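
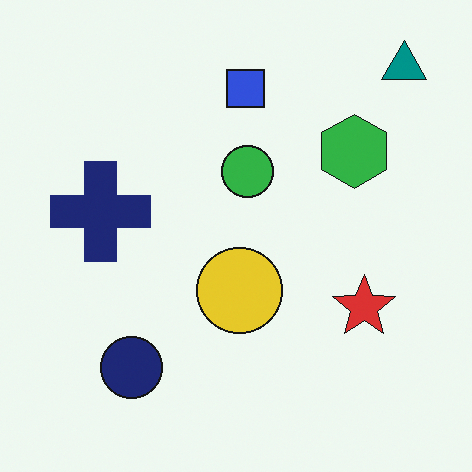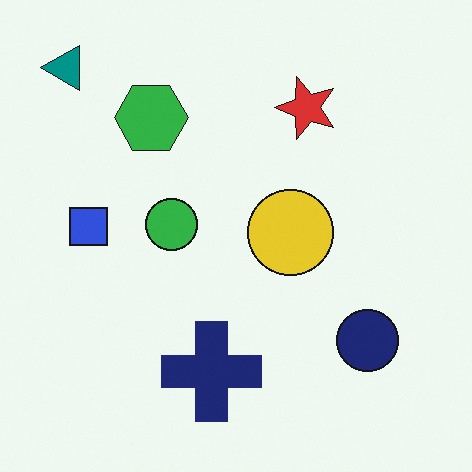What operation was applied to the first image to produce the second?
Rotated 90° counter-clockwise.

The teal triangle sits in the top-right of the first image and the top-left of the second — consistent with a whole-image 90° counter-clockwise rotation.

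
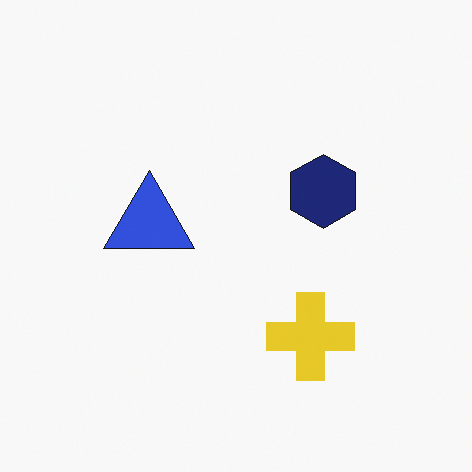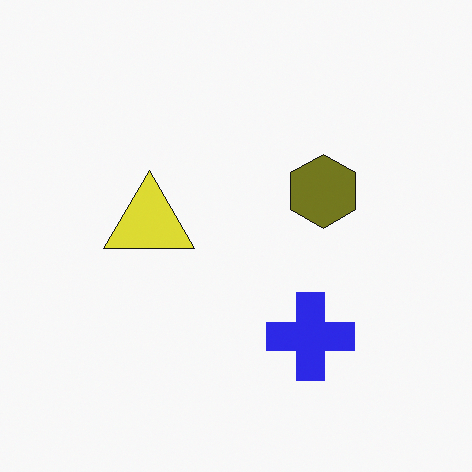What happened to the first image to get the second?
The transformation is: hue-shifted through roughly half the color wheel.

Every shape's color has rotated by the same amount around the hue wheel — a uniform hue shift.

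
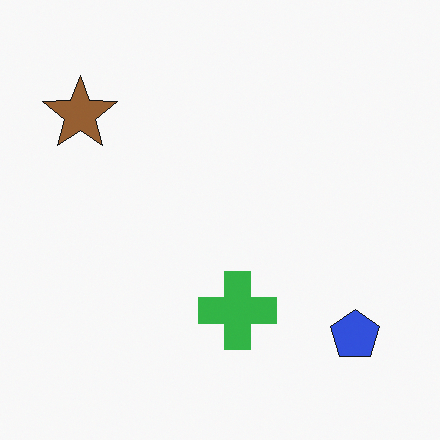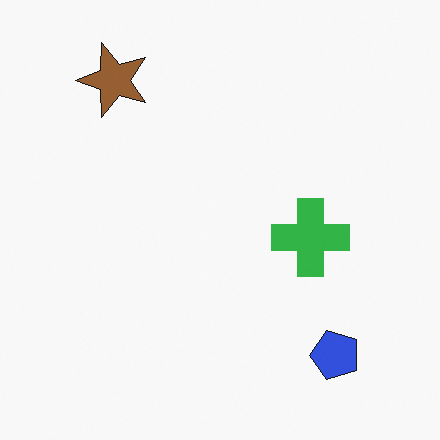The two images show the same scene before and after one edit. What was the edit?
Transposed (reflected across the top-left ↔ bottom-right diagonal).

Shapes have swapped their row and column positions — what was in the top-right is now in the bottom-left — a diagonal reflection.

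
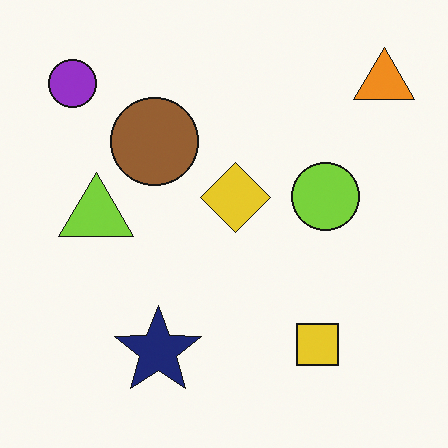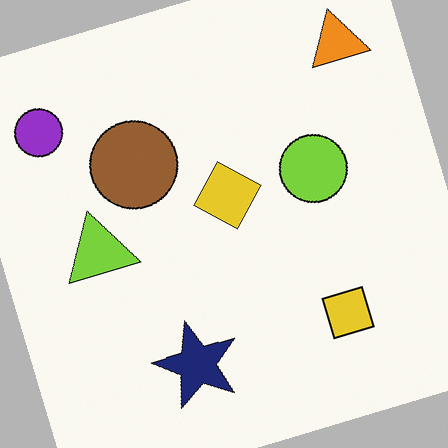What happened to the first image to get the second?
This is the original image rotated counter-clockwise by a clearly visible amount.

Every shape is tilted by the same angle and the image corners show triangular fill wedges — a whole-image rotation by a non-right angle.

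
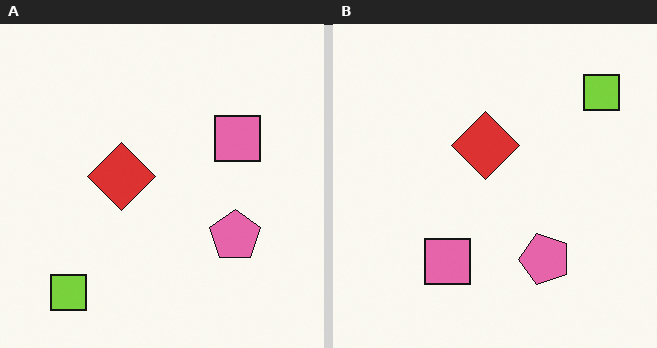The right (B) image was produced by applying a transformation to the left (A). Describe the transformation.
This is the original image transposed (reflected across the top-left ↔ bottom-right diagonal).

Shapes have swapped their row and column positions — what was in the top-right is now in the bottom-left — a diagonal reflection.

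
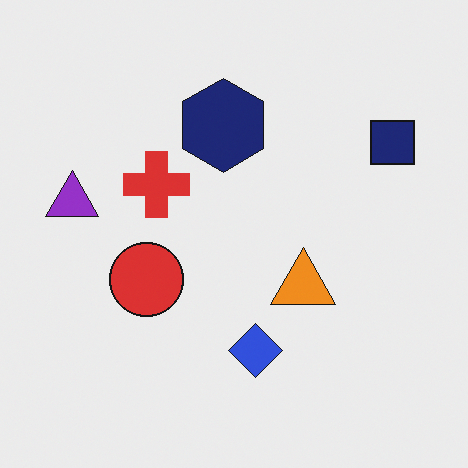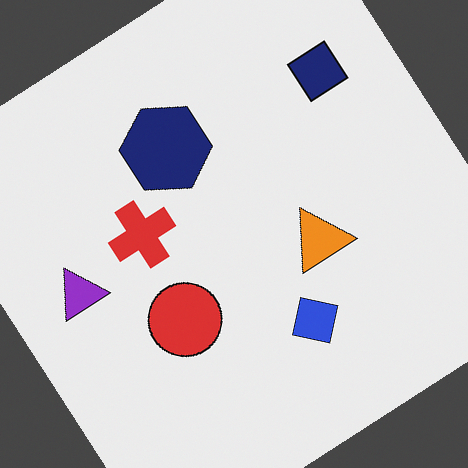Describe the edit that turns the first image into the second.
Rotated counter-clockwise by a large amount — several tens of degrees.

Every shape is tilted by the same angle and the image corners show triangular fill wedges — a whole-image rotation by a non-right angle.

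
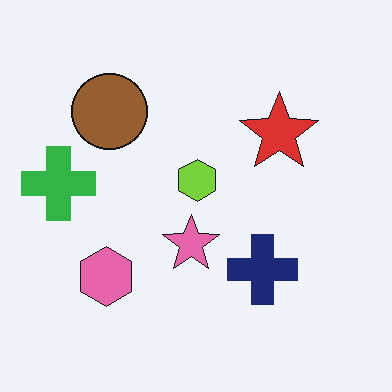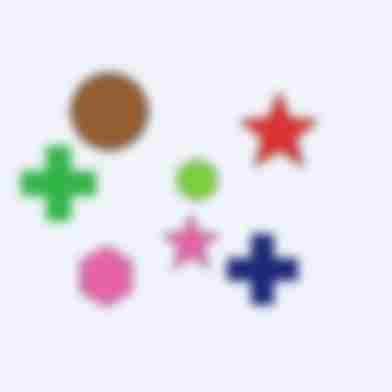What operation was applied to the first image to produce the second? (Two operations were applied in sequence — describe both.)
The transformation is: strongly gaussian-blurred, then heavily JPEG-compressed with obvious blocking artifacts.

Shape edges and outlines are uniformly softened across the whole image. Blocky 8×8 compression artifacts appear around shape edges and the flat background shows ringing — characteristic JPEG degradation.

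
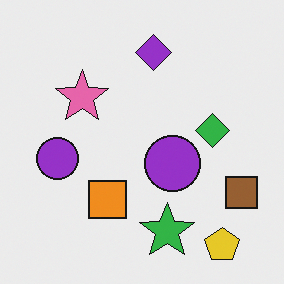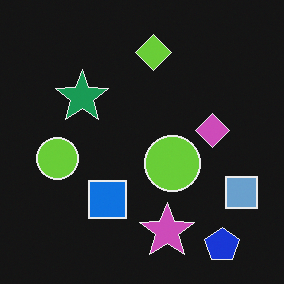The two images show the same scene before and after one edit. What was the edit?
The transformation is: color-inverted (negative).

The light background has become dark and every shape's color is its complement — a photographic negative.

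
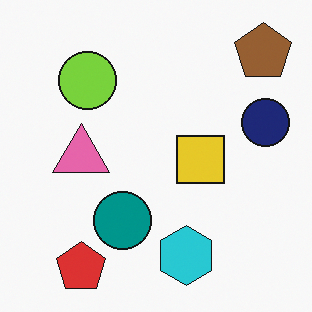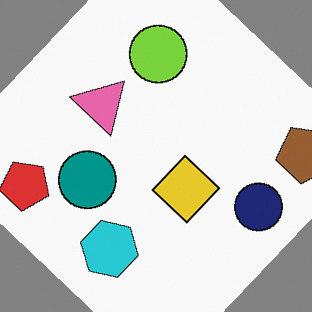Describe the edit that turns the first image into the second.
The image was rotated clockwise by a large amount — several tens of degrees.

Every shape is tilted by the same angle and the image corners show triangular fill wedges — a whole-image rotation by a non-right angle.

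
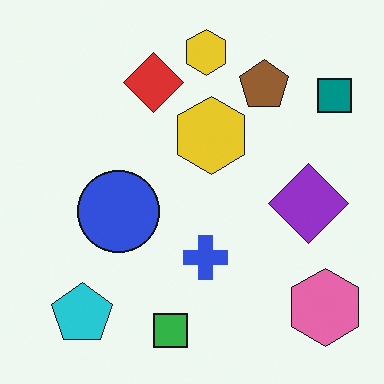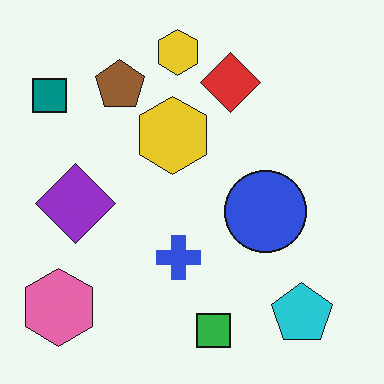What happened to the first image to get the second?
The second image is the first flipped horizontally (left ↔ right).

The teal square is in the top-right of the first image and the top-left of the second — shapes on opposite sides of the vertical midline have swapped in a mirror flip.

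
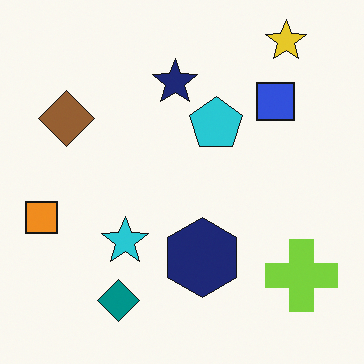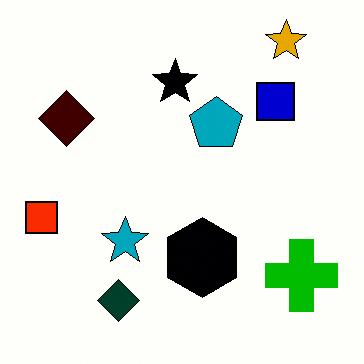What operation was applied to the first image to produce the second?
Given much higher contrast.

Tones are pushed away from mid-grey across the whole image — a global contrast change.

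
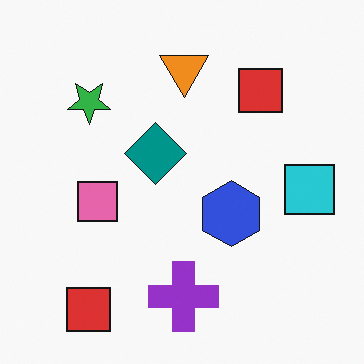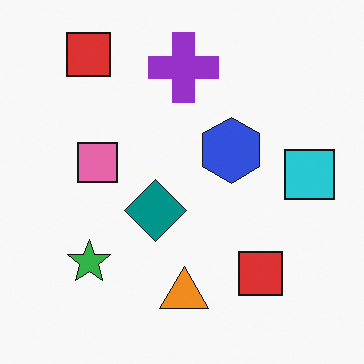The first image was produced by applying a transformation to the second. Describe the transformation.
It was flipped vertically (top ↔ bottom).

The purple cross is in the top of the second image and the bottom of the first — shapes on opposite sides of the horizontal midline have swapped in a mirror flip.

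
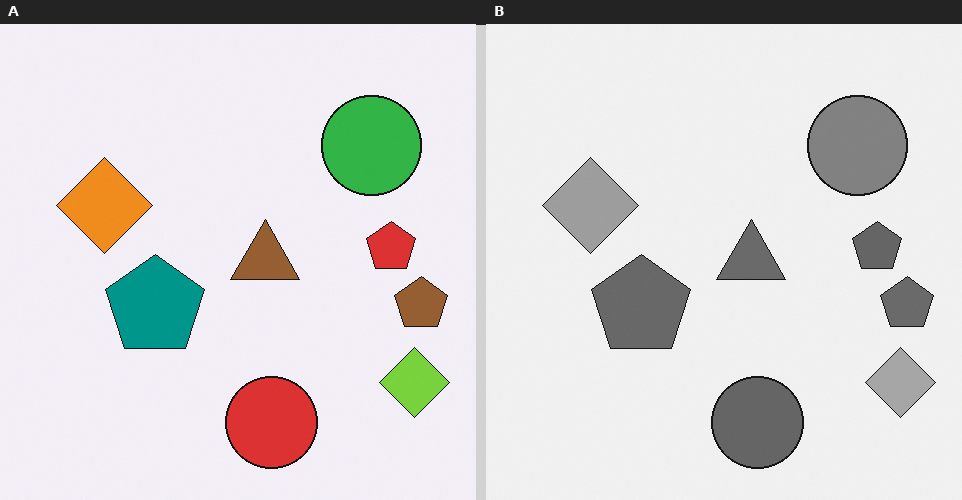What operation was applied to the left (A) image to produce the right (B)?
It was converted to grayscale.

All color is removed — every shape is now a shade of grey.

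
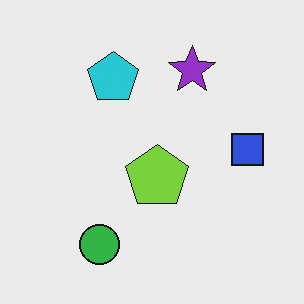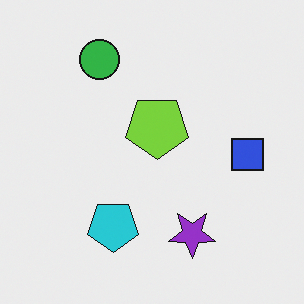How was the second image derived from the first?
This is the original image flipped vertically (top ↔ bottom).

The green circle is in the bottom-left of the first image and the top-left of the second — shapes on opposite sides of the horizontal midline have swapped in a mirror flip.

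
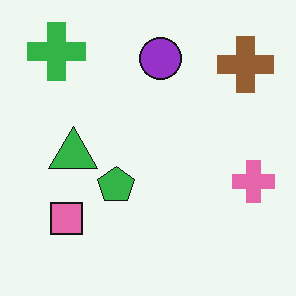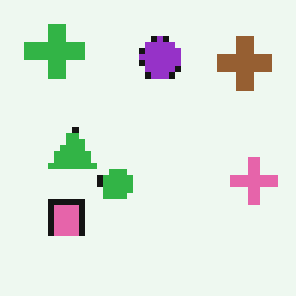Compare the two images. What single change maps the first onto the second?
The image was moderately pixelated.

Shapes are reduced to large square blocks; fine edges and outlines are lost — a downscale-then-upscale (mosaic) effect.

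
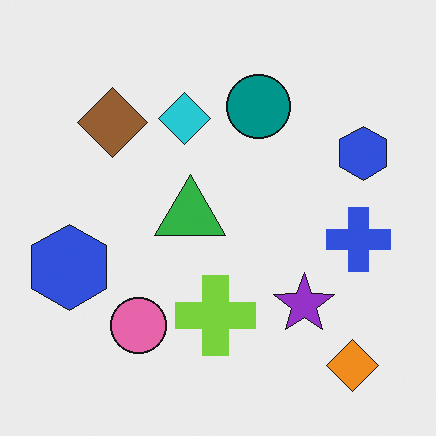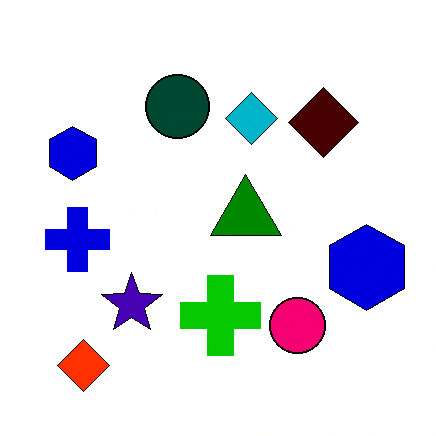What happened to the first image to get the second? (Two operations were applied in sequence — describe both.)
Flipped horizontally (left ↔ right), then given much higher contrast.

The blue cross is in the right of the first image and the left of the second — shapes on opposite sides of the vertical midline have swapped in a mirror flip. Tones are pushed away from mid-grey across the whole image — a global contrast change.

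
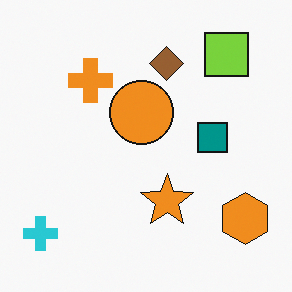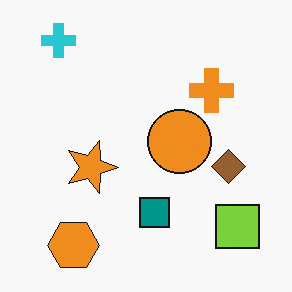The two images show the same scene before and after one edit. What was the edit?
The transformation is: rotated 90° clockwise.

The cyan cross sits in the bottom-left of the first image and the top-left of the second — consistent with a whole-image 90° clockwise rotation.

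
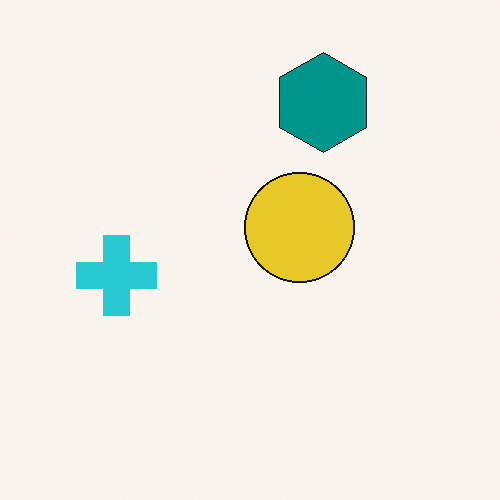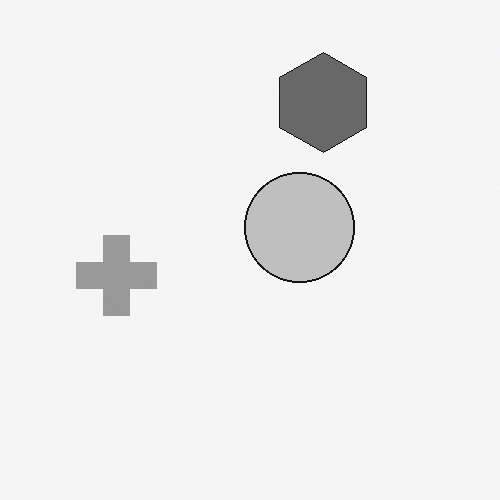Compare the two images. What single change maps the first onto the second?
The transformation is: converted to grayscale.

All color is removed — every shape is now a shade of grey.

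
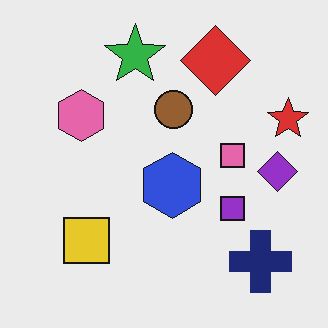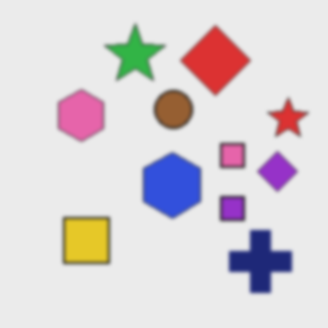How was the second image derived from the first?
This is the original image given a subtle gaussian blur.

Shape edges and outlines are uniformly softened across the whole image.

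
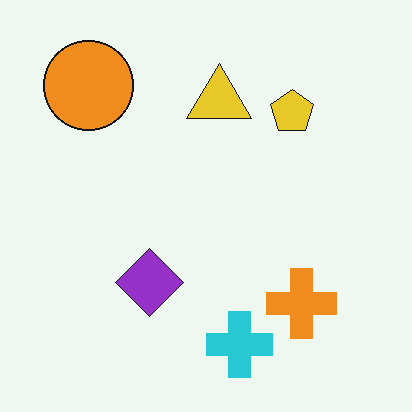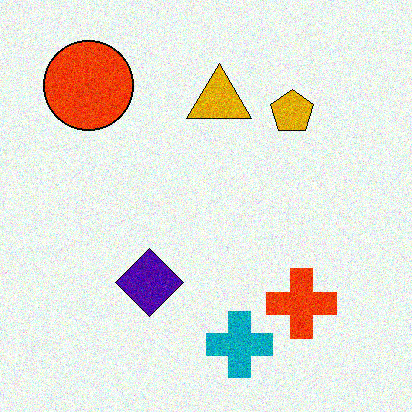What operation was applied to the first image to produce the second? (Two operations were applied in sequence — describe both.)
Boosted in contrast, then degraded with visible gaussian noise.

Tones are pushed away from mid-grey across the whole image — a global contrast change. Random speckle covers the whole image, including the flat background.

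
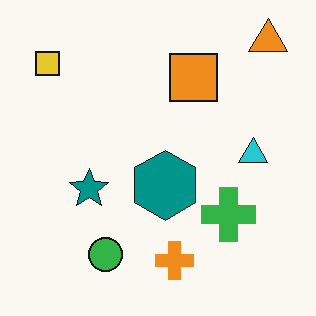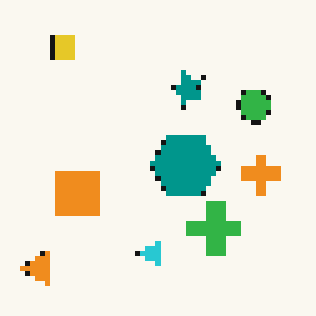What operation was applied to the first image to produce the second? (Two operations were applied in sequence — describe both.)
The second image is the first mildly pixelated, then transposed (reflected across the top-left ↔ bottom-right diagonal).

Shapes are reduced to large square blocks; fine edges and outlines are lost — a downscale-then-upscale (mosaic) effect. Shapes have swapped their row and column positions — what was in the top-right is now in the bottom-left — a diagonal reflection.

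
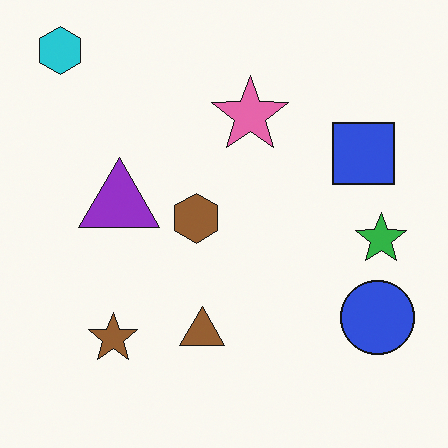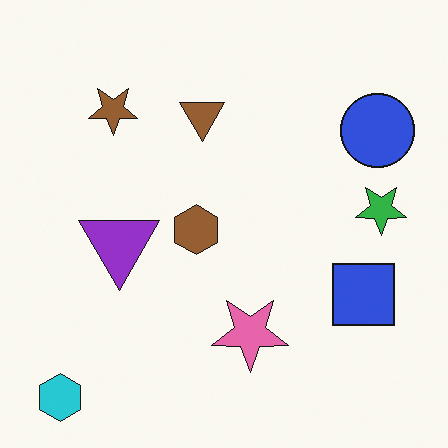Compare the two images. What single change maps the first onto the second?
The image was flipped vertically (top ↔ bottom).

The cyan hexagon is in the top-left of the first image and the bottom-left of the second — shapes on opposite sides of the horizontal midline have swapped in a mirror flip.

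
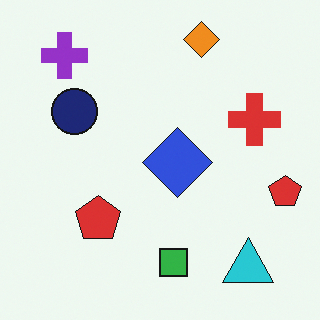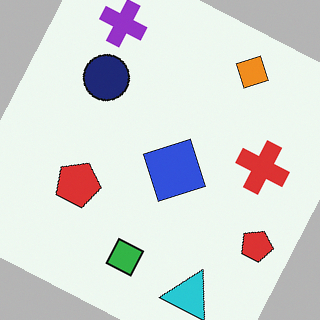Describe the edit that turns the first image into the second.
It was rotated clockwise by a clearly visible amount.

Every shape is tilted by the same angle and the image corners show triangular fill wedges — a whole-image rotation by a non-right angle.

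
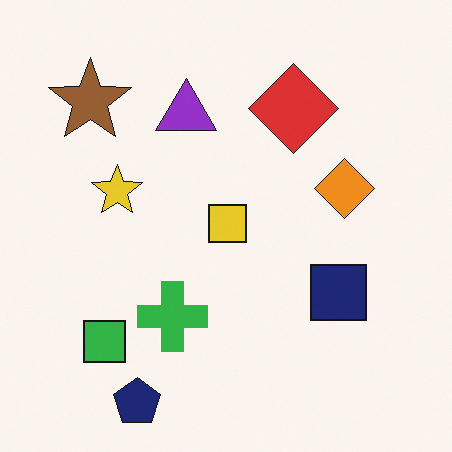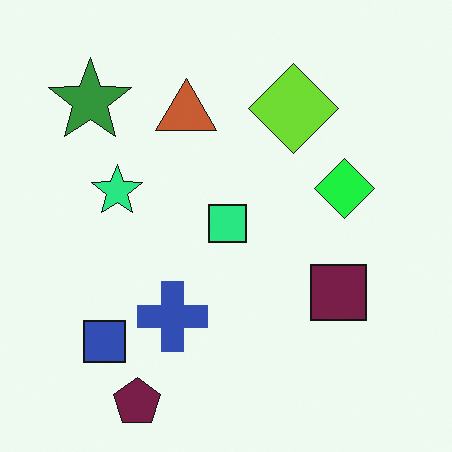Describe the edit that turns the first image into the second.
The second image is the first hue-shifted noticeably.

Every shape's color has rotated by the same amount around the hue wheel — a uniform hue shift.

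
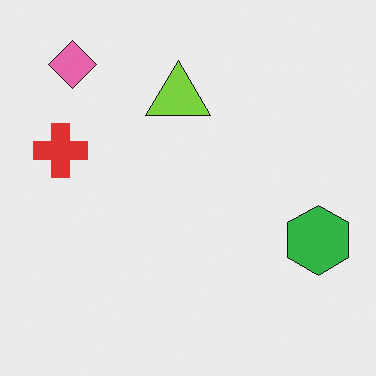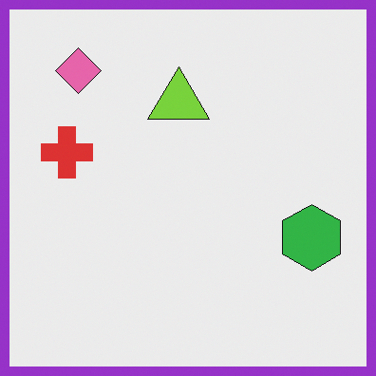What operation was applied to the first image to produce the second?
The transformation is: framed with a purple border.

A solid purple frame runs around the edge of the second image, with the content slightly shrunk inside it.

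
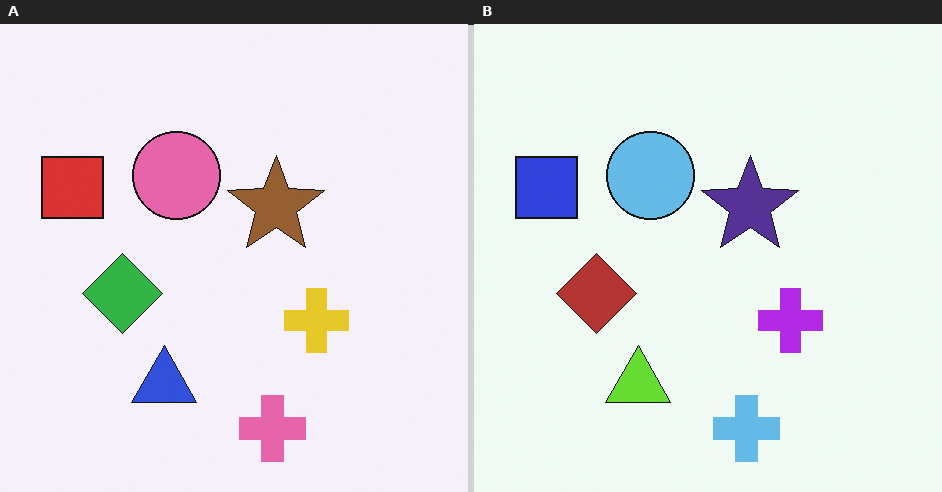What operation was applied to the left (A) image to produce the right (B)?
The image was hue-shifted by a large amount.

Every shape's color has rotated by the same amount around the hue wheel — a uniform hue shift.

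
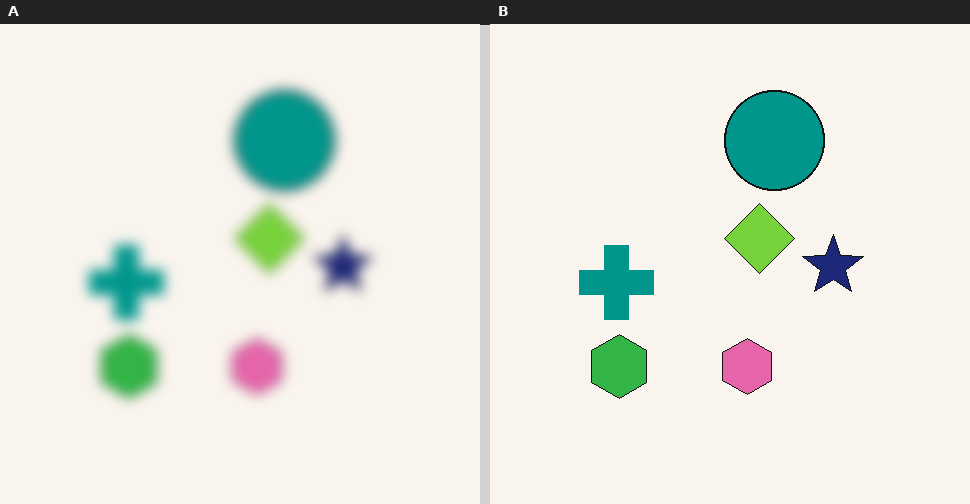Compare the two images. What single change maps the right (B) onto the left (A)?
It was heavily blurred.

Shape edges and outlines are uniformly softened across the whole image.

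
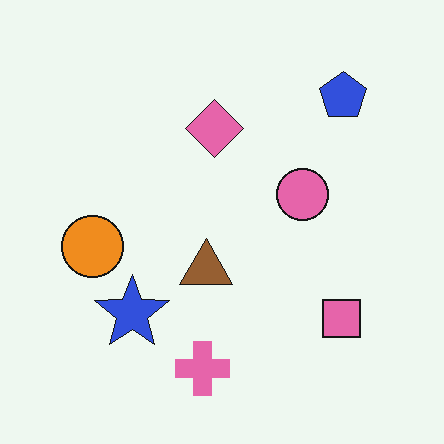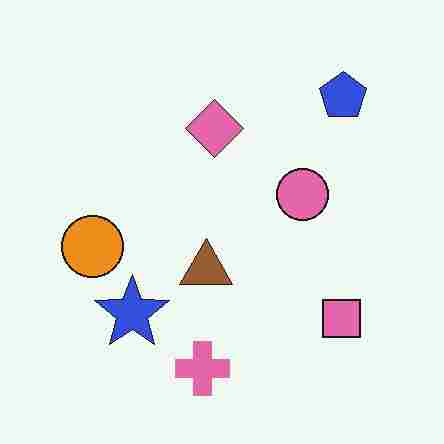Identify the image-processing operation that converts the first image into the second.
The transformation is: heavily JPEG-compressed with obvious blocking artifacts.

Blocky 8×8 compression artifacts appear around shape edges and the flat background shows ringing — characteristic JPEG degradation.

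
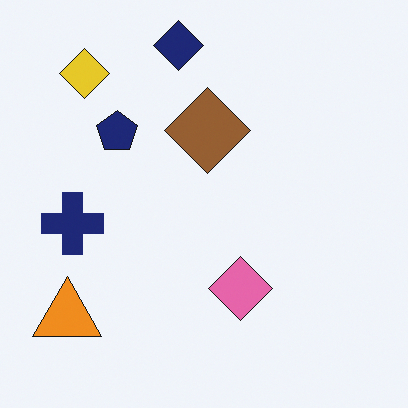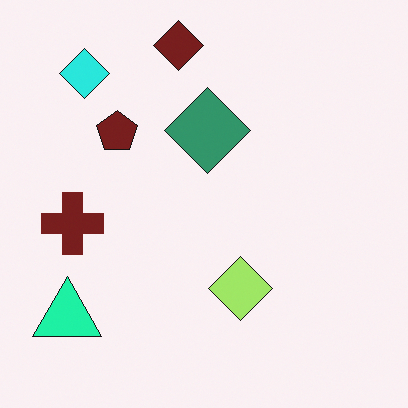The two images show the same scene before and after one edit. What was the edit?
The image was hue-shifted through roughly a third of the color wheel.

Every shape's color has rotated by the same amount around the hue wheel — a uniform hue shift.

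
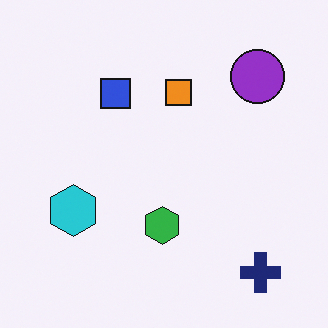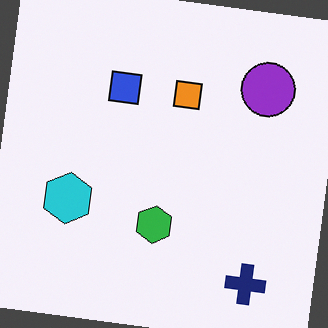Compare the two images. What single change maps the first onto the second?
Rotated clockwise by a slight angle.

Every shape is tilted by the same angle and the image corners show triangular fill wedges — a whole-image rotation by a non-right angle.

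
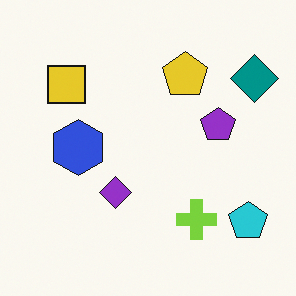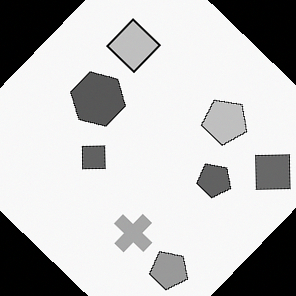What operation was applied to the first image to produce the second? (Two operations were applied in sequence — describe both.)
It was rotated clockwise by a large amount — several tens of degrees, then converted to grayscale.

Every shape is tilted by the same angle and the image corners show triangular fill wedges — a whole-image rotation by a non-right angle. All color is removed — every shape is now a shade of grey.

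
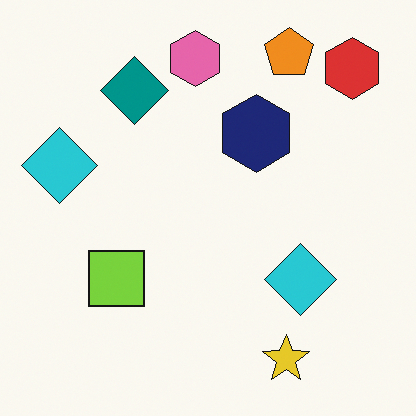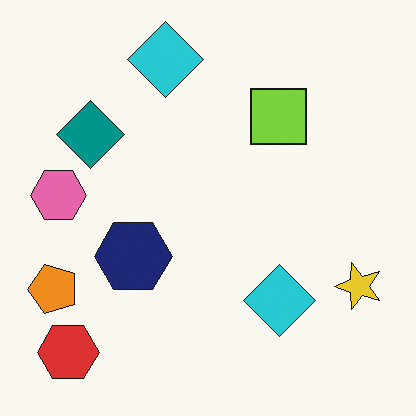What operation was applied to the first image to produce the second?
Transposed (reflected across the top-left ↔ bottom-right diagonal).

Shapes have swapped their row and column positions — what was in the top-right is now in the bottom-left — a diagonal reflection.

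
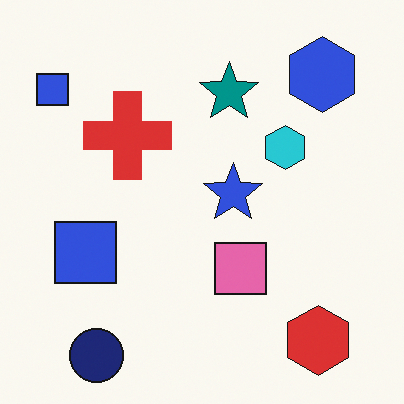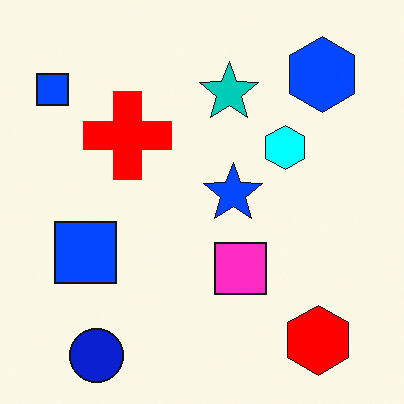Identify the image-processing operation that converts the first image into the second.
The transformation is: made much more vivid (saturation change).

All colors are more vivid — a global saturation change.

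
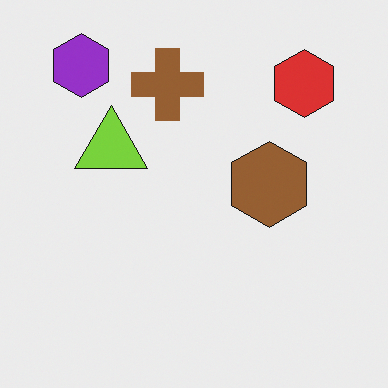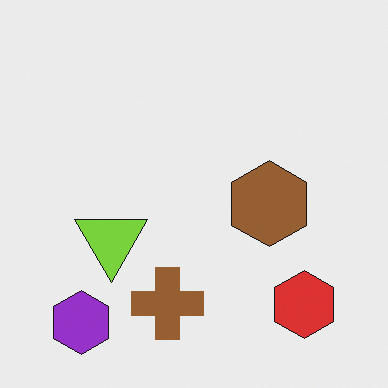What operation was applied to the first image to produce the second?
The second image is the first flipped vertically (top ↔ bottom).

The purple hexagon is in the top-left of the first image and the bottom-left of the second — shapes on opposite sides of the horizontal midline have swapped in a mirror flip.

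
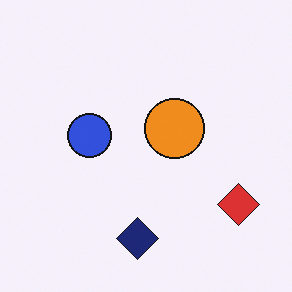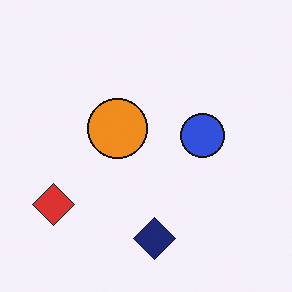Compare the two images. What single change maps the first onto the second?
The transformation is: flipped horizontally (left ↔ right).

The red diamond is in the bottom-right of the first image and the bottom-left of the second — shapes on opposite sides of the vertical midline have swapped in a mirror flip.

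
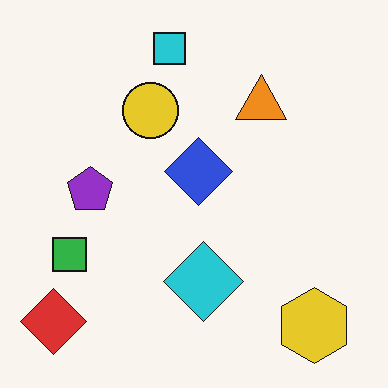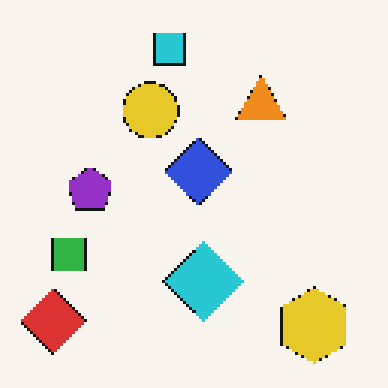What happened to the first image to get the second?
The transformation is: mildly pixelated.

Shapes are reduced to large square blocks; fine edges and outlines are lost — a downscale-then-upscale (mosaic) effect.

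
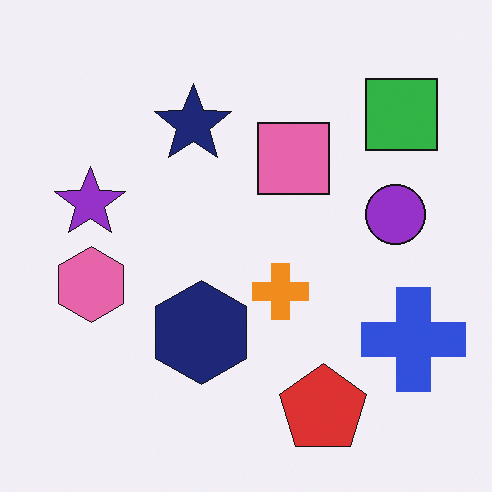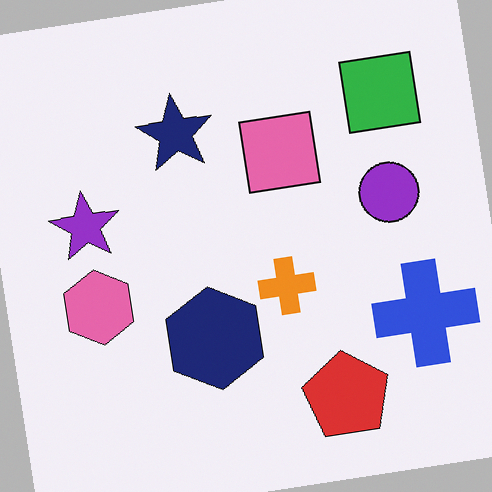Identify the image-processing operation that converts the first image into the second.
The second image is the first rotated counter-clockwise by a slight angle.

Every shape is tilted by the same angle and the image corners show triangular fill wedges — a whole-image rotation by a non-right angle.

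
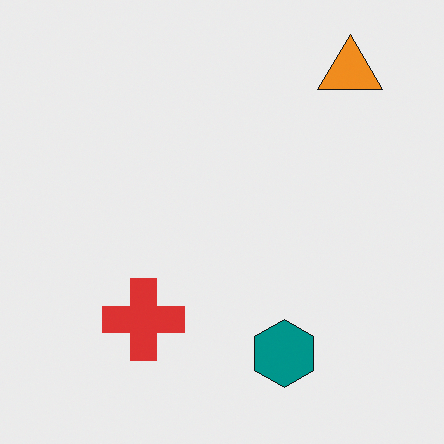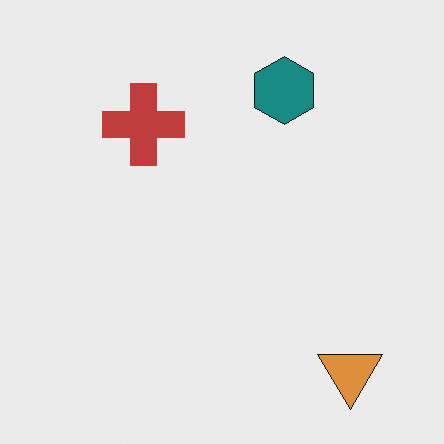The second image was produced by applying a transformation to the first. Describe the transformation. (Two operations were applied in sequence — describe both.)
The transformation is: flipped vertically (top ↔ bottom), then slightly desaturated.

The orange triangle is in the top-right of the first image and the bottom-right of the second — shapes on opposite sides of the horizontal midline have swapped in a mirror flip. All colors are more muted and greyish — a global saturation change.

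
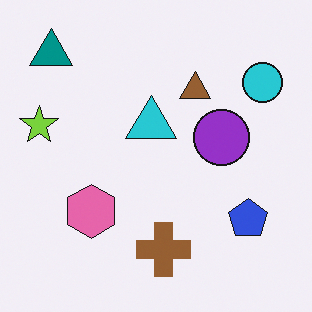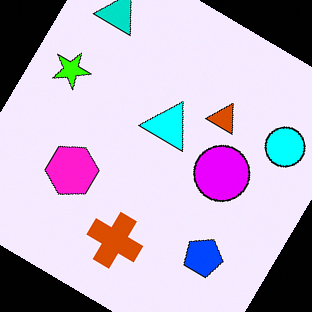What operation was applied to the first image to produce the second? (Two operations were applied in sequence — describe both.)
The transformation is: made much more vivid (saturation change), then rotated clockwise by a large amount — several tens of degrees.

All colors are more vivid — a global saturation change. Every shape is tilted by the same angle and the image corners show triangular fill wedges — a whole-image rotation by a non-right angle.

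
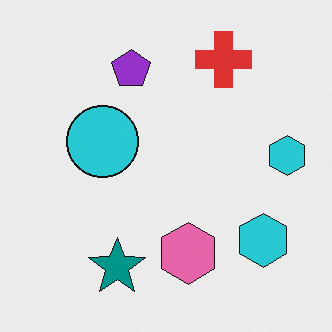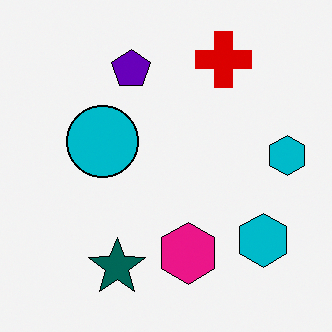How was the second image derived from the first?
It was given much higher contrast.

Tones are pushed away from mid-grey across the whole image — a global contrast change.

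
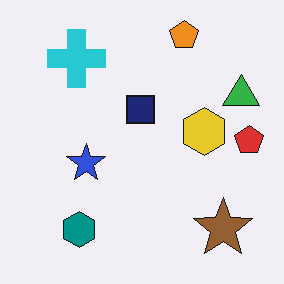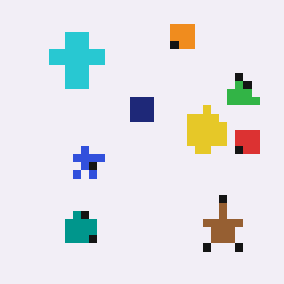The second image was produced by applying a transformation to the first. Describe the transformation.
This is the original image pixelated into visible square blocks.

Shapes are reduced to large square blocks; fine edges and outlines are lost — a downscale-then-upscale (mosaic) effect.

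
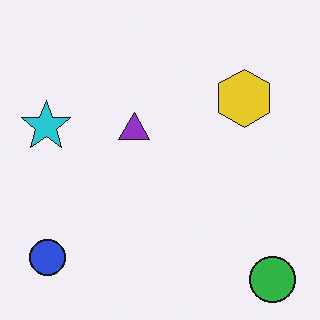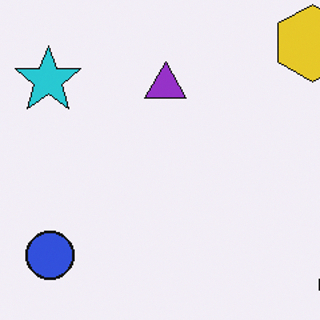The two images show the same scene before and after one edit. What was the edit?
It was cropped to a modestly smaller region and rescaled.

The visible shapes are larger and the field of view is narrower; shapes near the original edges may be partly or wholly outside the frame — a crop-and-rescale.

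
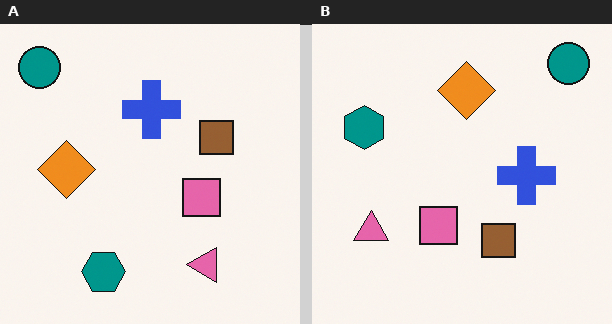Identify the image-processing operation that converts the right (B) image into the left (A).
It was rotated 90° counter-clockwise.

The teal circle sits in the top-right of the right (B) image and the top-left of the left (A) — consistent with a whole-image 90° counter-clockwise rotation.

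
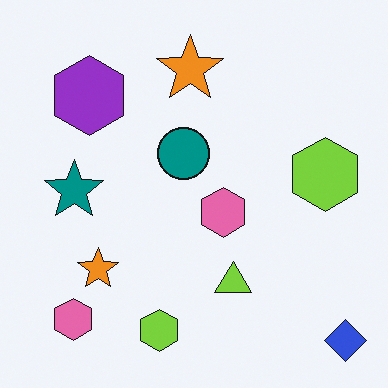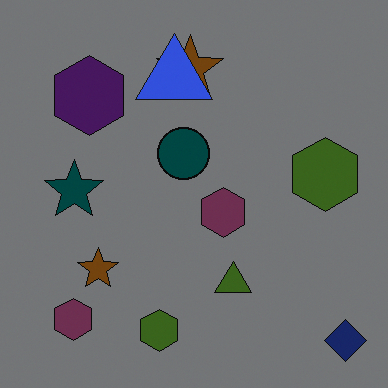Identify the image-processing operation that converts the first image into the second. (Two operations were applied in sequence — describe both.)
It was noticeably darkened, then overlaid with an additional blue triangle.

Every pixel — background and shapes alike — is uniformly darkened. A blue triangle appears in the second image that is absent from the first.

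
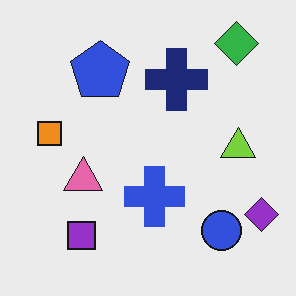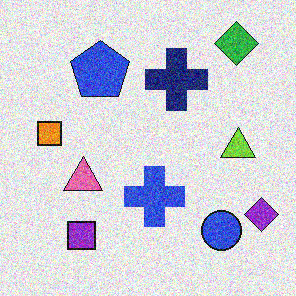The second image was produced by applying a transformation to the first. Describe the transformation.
The image was degraded with strong gaussian noise.

Random speckle covers the whole image, including the flat background.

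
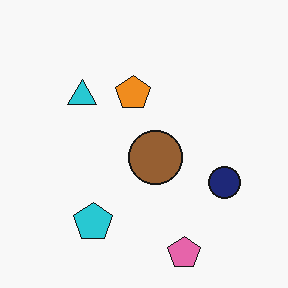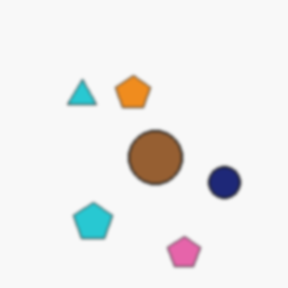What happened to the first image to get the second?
The transformation is: given a subtle gaussian blur.

Shape edges and outlines are uniformly softened across the whole image.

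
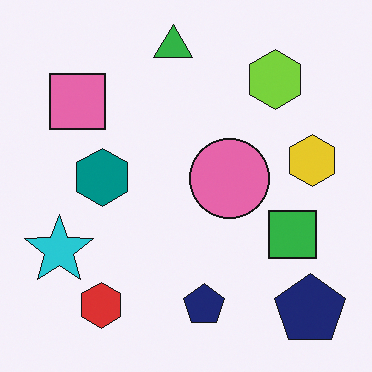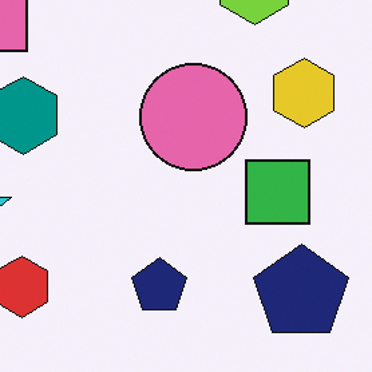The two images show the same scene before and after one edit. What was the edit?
Cropped to a modestly smaller region and rescaled.

The visible shapes are larger and the field of view is narrower; shapes near the original edges may be partly or wholly outside the frame — a crop-and-rescale.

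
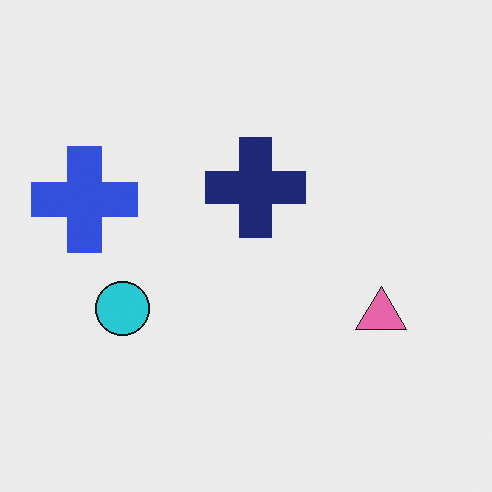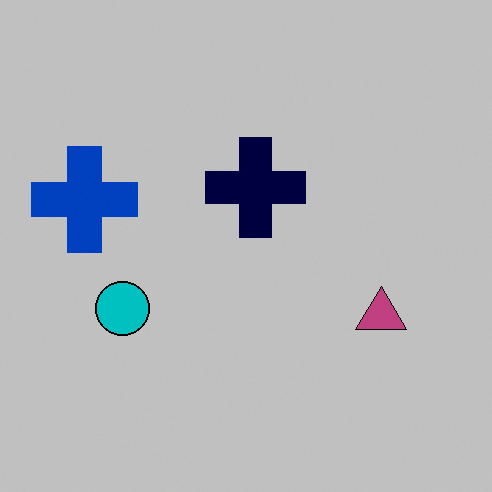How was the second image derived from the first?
It was aggressively posterized.

Each flat color has snapped to a coarser quantized level — most visibly, the near-white background has dropped to a flat grey.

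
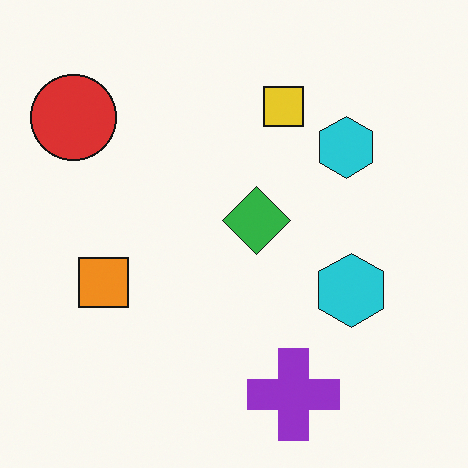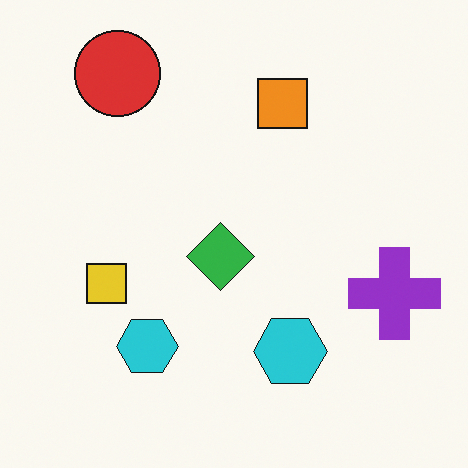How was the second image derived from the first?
This is the original image transposed (reflected across the top-left ↔ bottom-right diagonal).

Shapes have swapped their row and column positions — what was in the top-right is now in the bottom-left — a diagonal reflection.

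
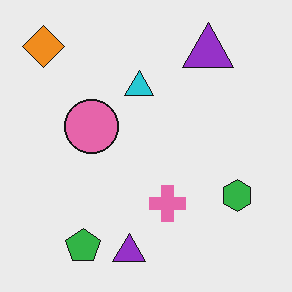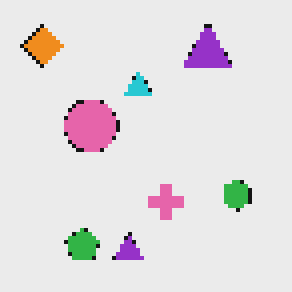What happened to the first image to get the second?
The image was mildly pixelated.

Shapes are reduced to large square blocks; fine edges and outlines are lost — a downscale-then-upscale (mosaic) effect.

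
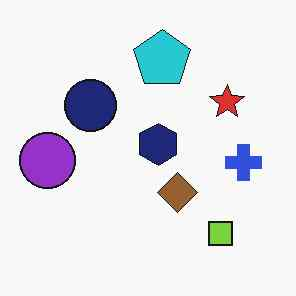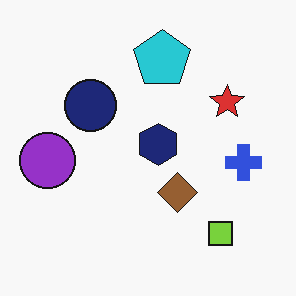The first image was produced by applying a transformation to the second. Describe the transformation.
The first image is the second JPEG-compressed with visible artifacts.

Blocky 8×8 compression artifacts appear around shape edges and the flat background shows ringing — characteristic JPEG degradation.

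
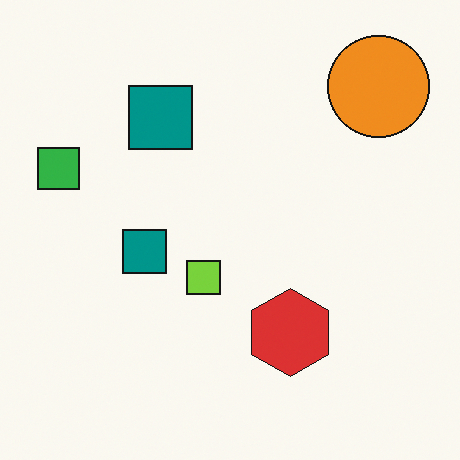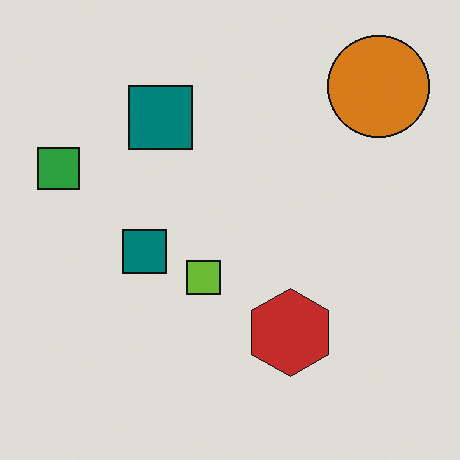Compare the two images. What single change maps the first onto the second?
It was slightly darkened.

Every pixel — background and shapes alike — is uniformly darkened.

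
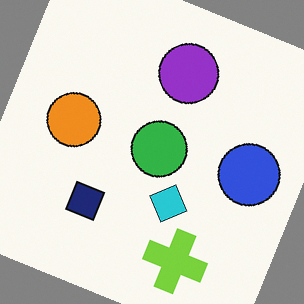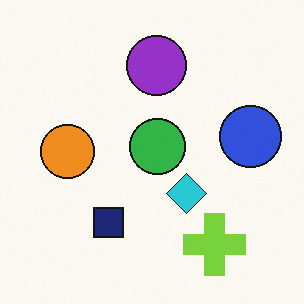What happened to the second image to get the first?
This is the original image rotated clockwise by a clearly visible amount.

Every shape is tilted by the same angle and the image corners show triangular fill wedges — a whole-image rotation by a non-right angle.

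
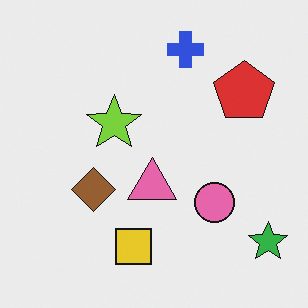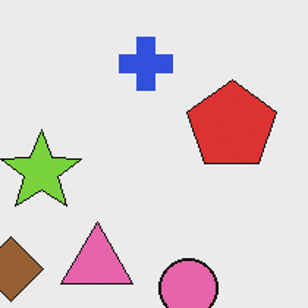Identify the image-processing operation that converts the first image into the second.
The second image is the first cropped to a modestly smaller region and rescaled.

The visible shapes are larger and the field of view is narrower; shapes near the original edges may be partly or wholly outside the frame — a crop-and-rescale.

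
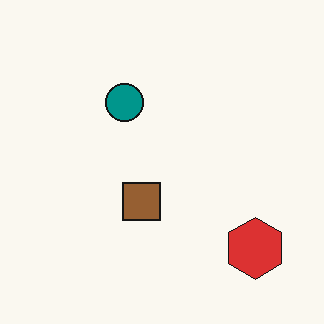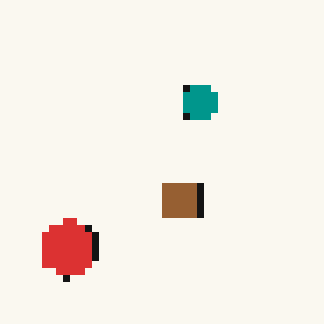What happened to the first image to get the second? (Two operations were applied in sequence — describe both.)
The transformation is: flipped horizontally (left ↔ right), then pixelated into visible square blocks.

The red hexagon is in the bottom-right of the first image and the bottom-left of the second — shapes on opposite sides of the vertical midline have swapped in a mirror flip. Shapes are reduced to large square blocks; fine edges and outlines are lost — a downscale-then-upscale (mosaic) effect.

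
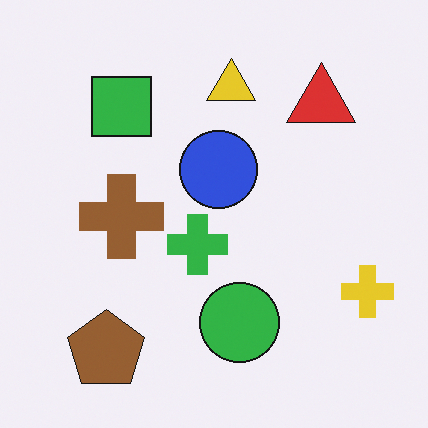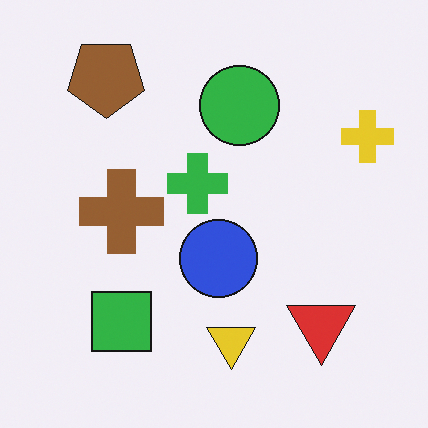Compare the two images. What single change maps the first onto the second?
The transformation is: flipped vertically (top ↔ bottom).

The brown pentagon is in the bottom-left of the first image and the top-left of the second — shapes on opposite sides of the horizontal midline have swapped in a mirror flip.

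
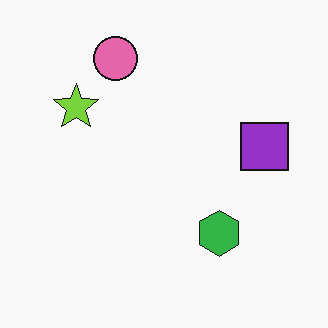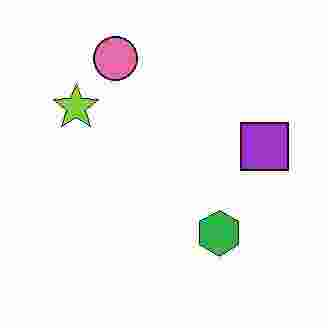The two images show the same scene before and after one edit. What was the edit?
This is the original image degraded with heavy JPEG compression.

Blocky 8×8 compression artifacts appear around shape edges and the flat background shows ringing — characteristic JPEG degradation.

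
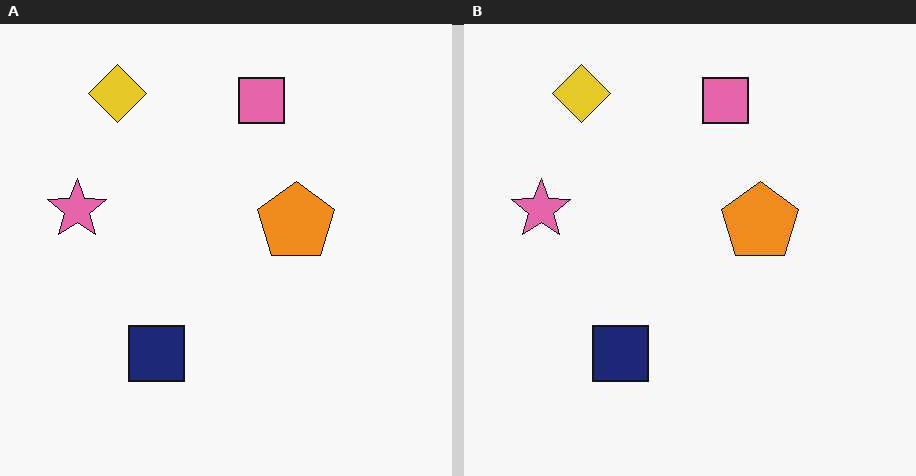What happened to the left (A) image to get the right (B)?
It was JPEG-compressed with visible artifacts.

Blocky 8×8 compression artifacts appear around shape edges and the flat background shows ringing — characteristic JPEG degradation.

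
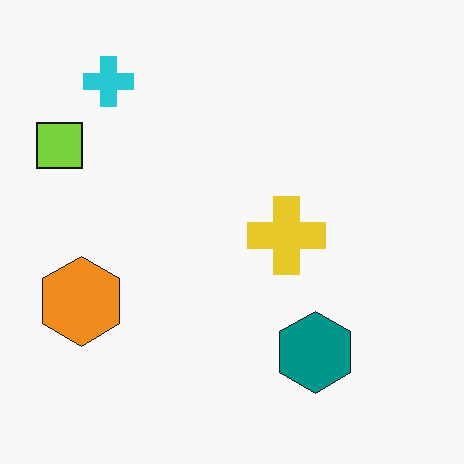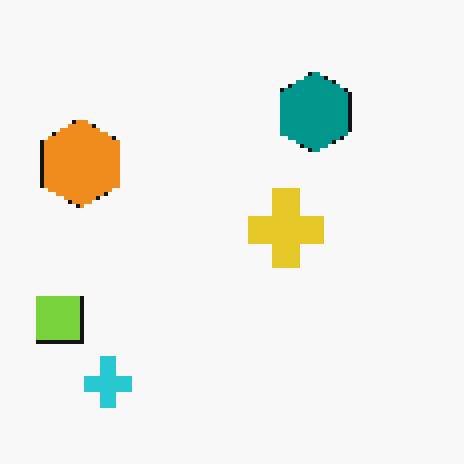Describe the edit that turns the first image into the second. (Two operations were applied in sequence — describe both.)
The transformation is: mildly pixelated, then flipped vertically (top ↔ bottom).

Shapes are reduced to large square blocks; fine edges and outlines are lost — a downscale-then-upscale (mosaic) effect. The cyan cross is in the top-left of the first image and the bottom-left of the second — shapes on opposite sides of the horizontal midline have swapped in a mirror flip.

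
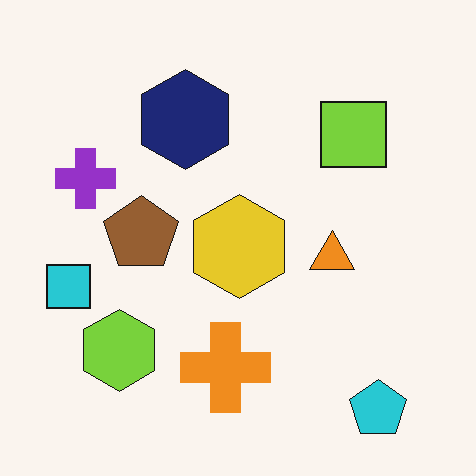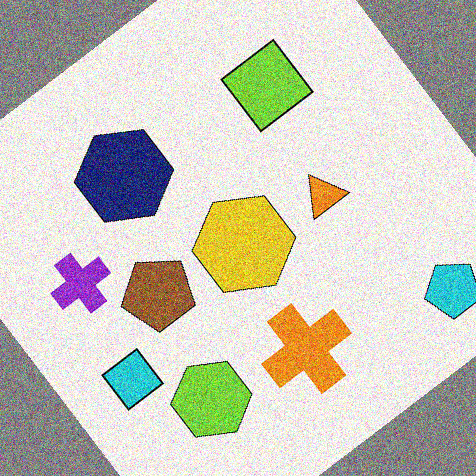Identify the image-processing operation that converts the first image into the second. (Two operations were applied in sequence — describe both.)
Rotated counter-clockwise by a large amount — several tens of degrees, then degraded with heavy additive noise.

Every shape is tilted by the same angle and the image corners show triangular fill wedges — a whole-image rotation by a non-right angle. Random speckle covers the whole image, including the flat background.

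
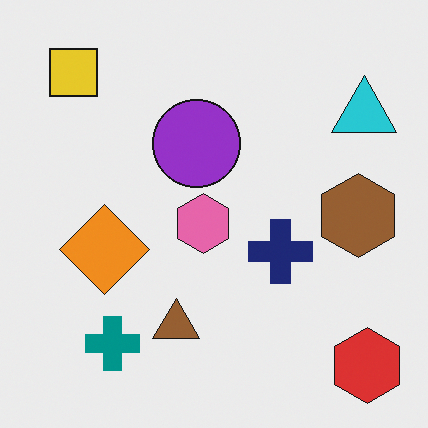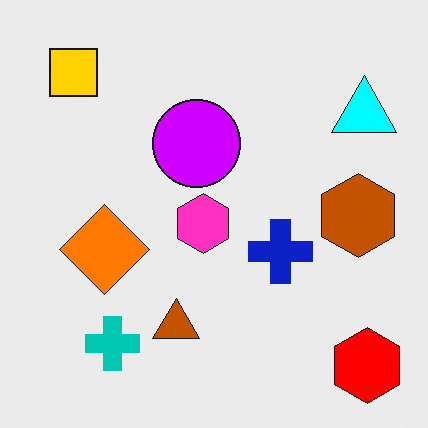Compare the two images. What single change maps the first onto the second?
This is the original image heavily oversaturated.

All colors are more vivid — a global saturation change.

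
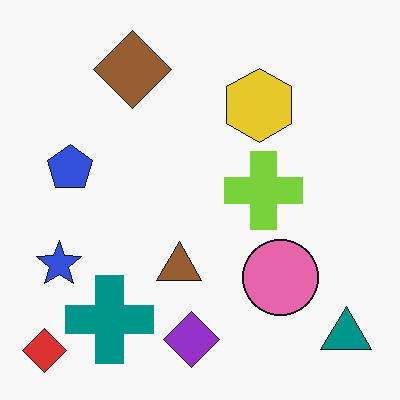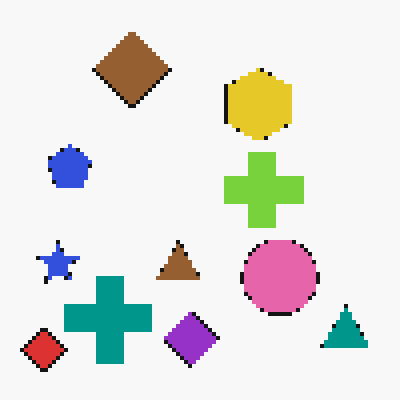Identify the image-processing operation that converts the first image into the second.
The second image is the first mildly pixelated.

Shapes are reduced to large square blocks; fine edges and outlines are lost — a downscale-then-upscale (mosaic) effect.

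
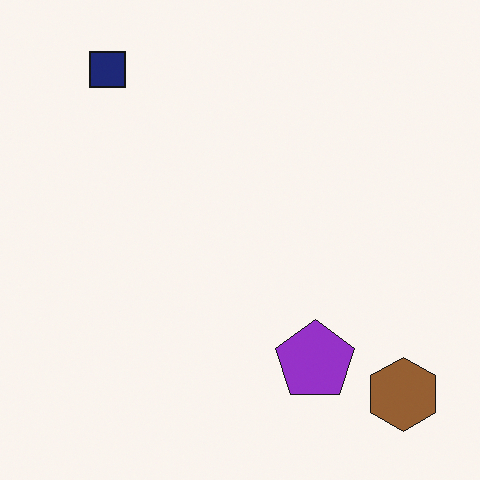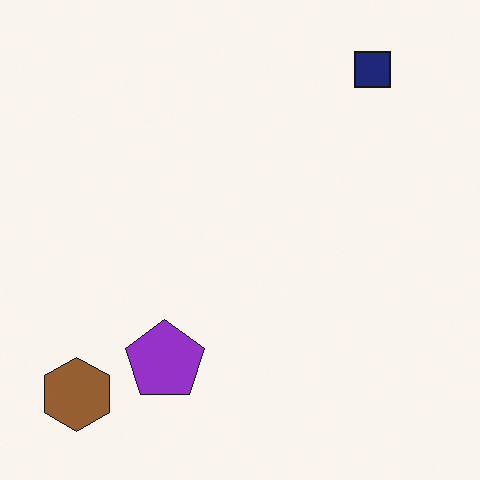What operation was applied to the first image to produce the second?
It was flipped horizontally (left ↔ right).

The brown hexagon is in the bottom-right of the first image and the bottom-left of the second — shapes on opposite sides of the vertical midline have swapped in a mirror flip.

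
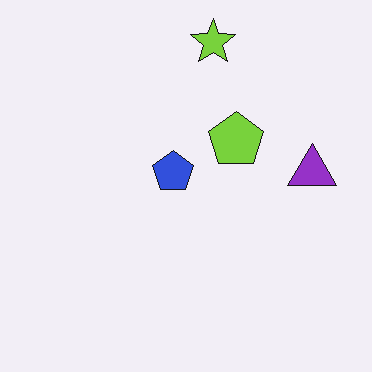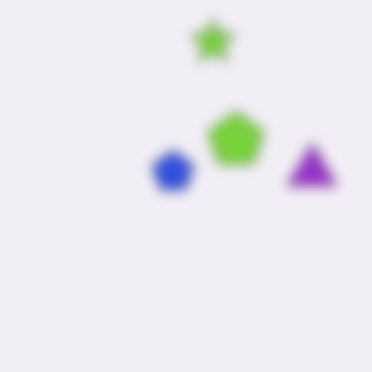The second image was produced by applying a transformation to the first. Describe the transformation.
The transformation is: strongly gaussian-blurred.

Shape edges and outlines are uniformly softened across the whole image.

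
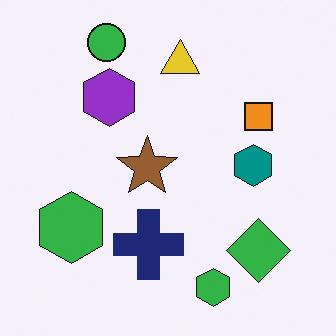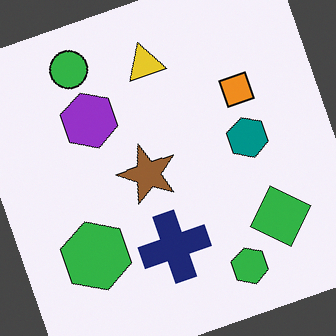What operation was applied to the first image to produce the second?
This is the original image rotated counter-clockwise by a moderate amount.

Every shape is tilted by the same angle and the image corners show triangular fill wedges — a whole-image rotation by a non-right angle.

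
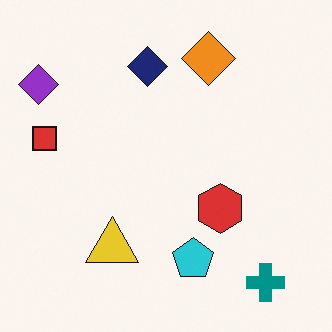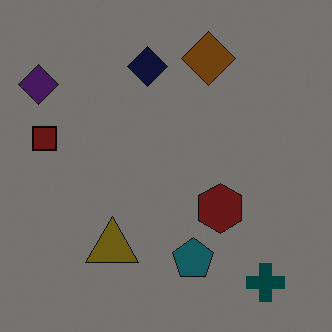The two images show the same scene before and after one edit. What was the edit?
The image was substantially darkened.

Every pixel — background and shapes alike — is uniformly darkened.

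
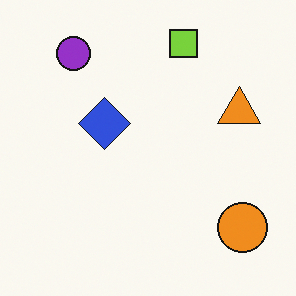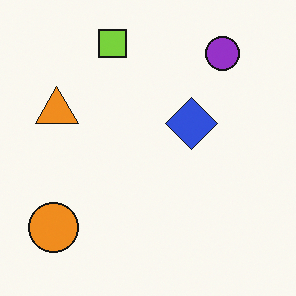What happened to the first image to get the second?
It was flipped horizontally (left ↔ right).

The orange circle is in the bottom-right of the first image and the bottom-left of the second — shapes on opposite sides of the vertical midline have swapped in a mirror flip.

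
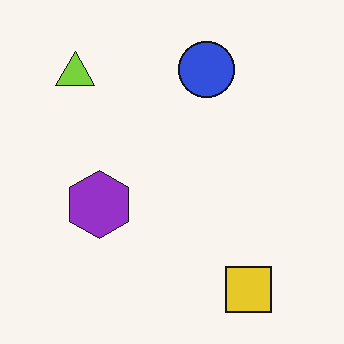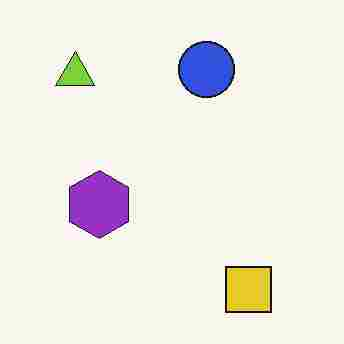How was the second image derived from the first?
The second image is the first degraded with heavy JPEG compression.

Blocky 8×8 compression artifacts appear around shape edges and the flat background shows ringing — characteristic JPEG degradation.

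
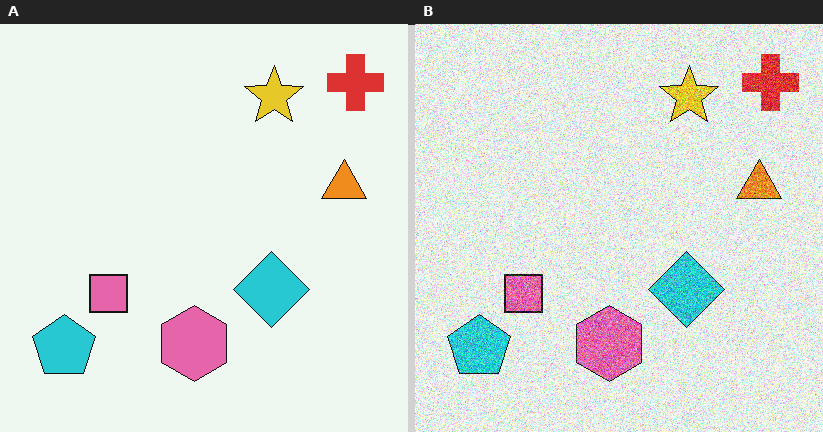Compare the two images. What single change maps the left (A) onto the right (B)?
The right (B) image is the left (A) degraded with a thick layer of grain.

Random speckle covers the whole image, including the flat background.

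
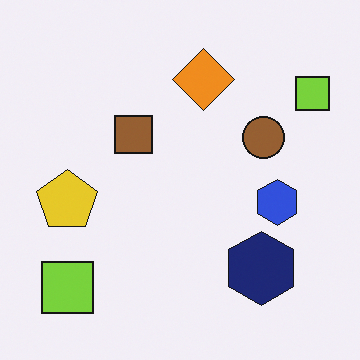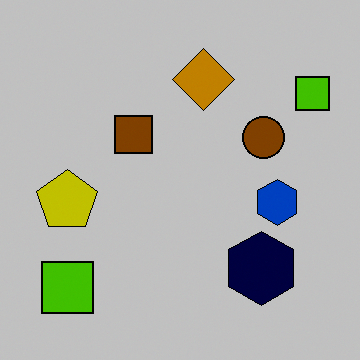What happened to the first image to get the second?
The transformation is: aggressively posterized.

Each flat color has snapped to a coarser quantized level — most visibly, the near-white background has dropped to a flat grey.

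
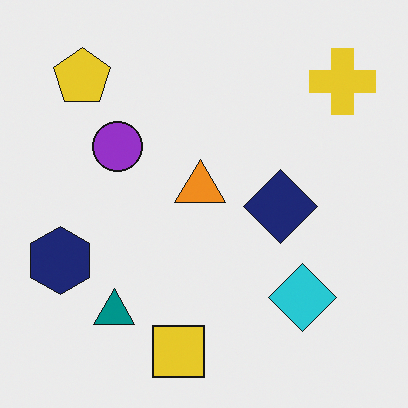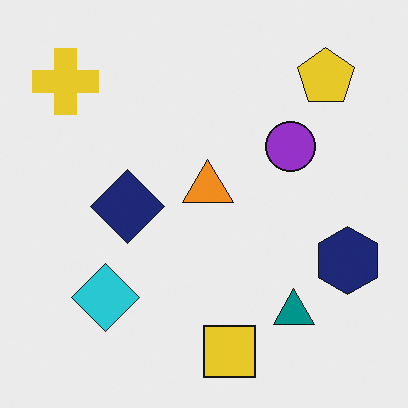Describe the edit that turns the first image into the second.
Flipped horizontally (left ↔ right).

The navy hexagon is in the left of the first image and the right of the second — shapes on opposite sides of the vertical midline have swapped in a mirror flip.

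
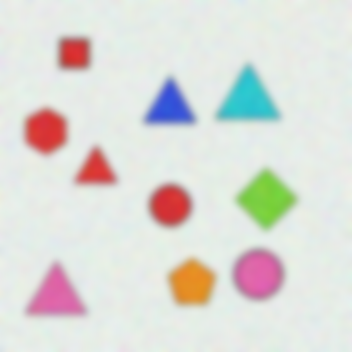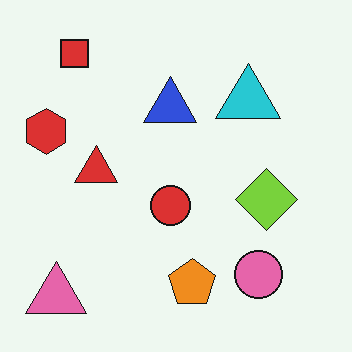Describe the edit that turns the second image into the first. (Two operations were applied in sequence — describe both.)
The image was degraded with strong gaussian noise, then noticeably gaussian-blurred.

Random speckle covers the whole image, including the flat background. Shape edges and outlines are uniformly softened across the whole image.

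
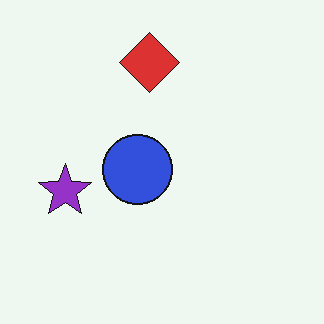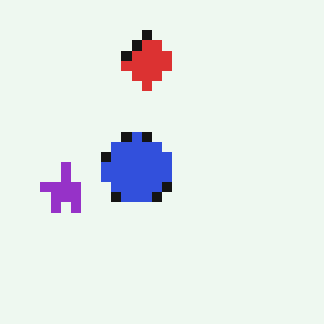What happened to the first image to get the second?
The transformation is: heavily pixelated into large blocks.

Shapes are reduced to large square blocks; fine edges and outlines are lost — a downscale-then-upscale (mosaic) effect.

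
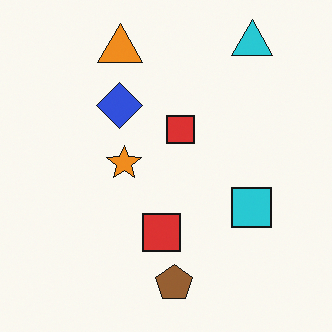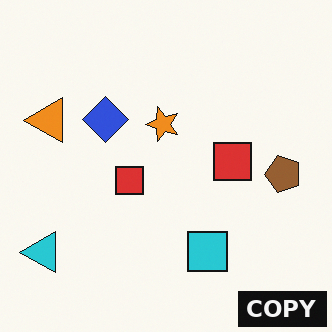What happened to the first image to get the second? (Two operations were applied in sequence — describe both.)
This is the original image transposed (reflected across the top-left ↔ bottom-right diagonal), then watermarked with the text "COPY" in the lower-right corner.

Shapes have swapped their row and column positions — what was in the top-right is now in the bottom-left — a diagonal reflection. A dark label reading "COPY" appears in the lower-right corner.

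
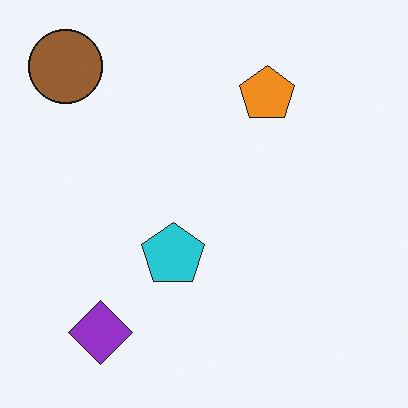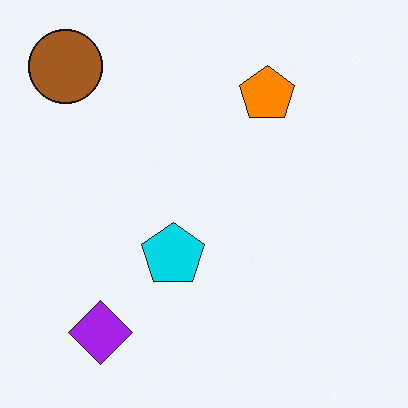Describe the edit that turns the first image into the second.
The second image is the first slightly oversaturated.

All colors are more vivid — a global saturation change.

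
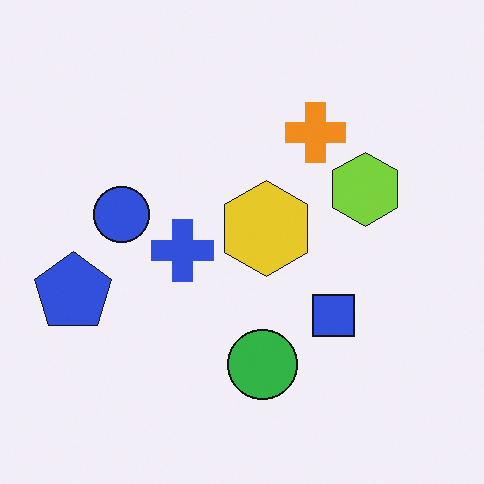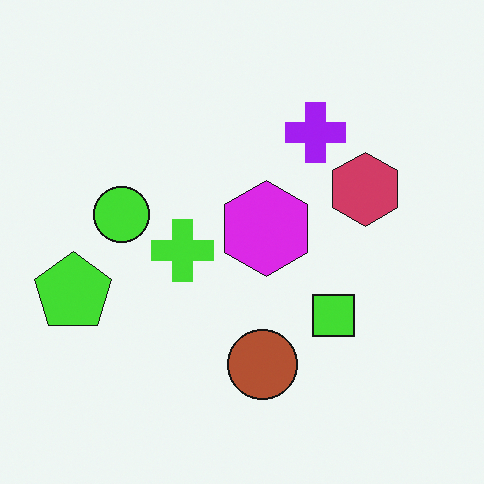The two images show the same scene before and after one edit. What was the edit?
Hue-shifted by a large amount.

Every shape's color has rotated by the same amount around the hue wheel — a uniform hue shift.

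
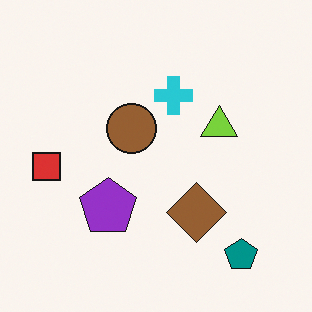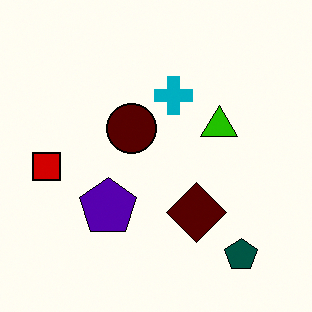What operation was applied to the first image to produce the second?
Given much higher contrast.

Tones are pushed away from mid-grey across the whole image — a global contrast change.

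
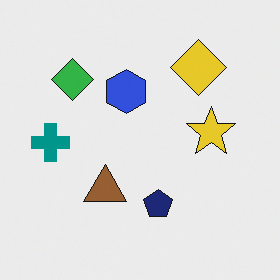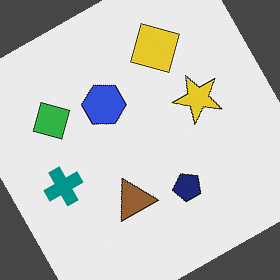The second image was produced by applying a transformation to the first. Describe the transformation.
The image was rotated counter-clockwise by a moderate amount.

Every shape is tilted by the same angle and the image corners show triangular fill wedges — a whole-image rotation by a non-right angle.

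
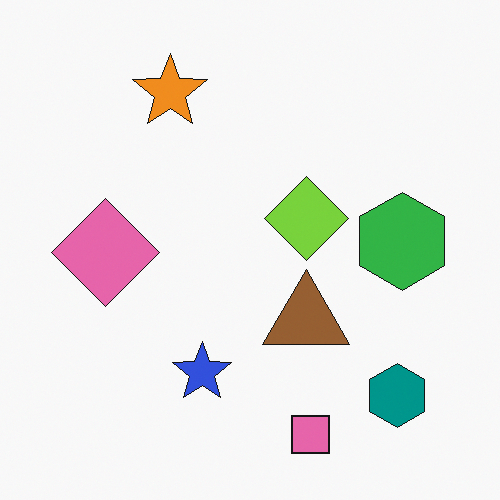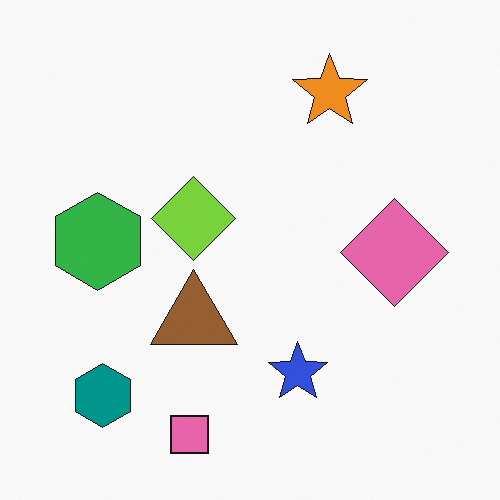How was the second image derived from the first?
Flipped horizontally (left ↔ right).

The green hexagon is in the right of the first image and the left of the second — shapes on opposite sides of the vertical midline have swapped in a mirror flip.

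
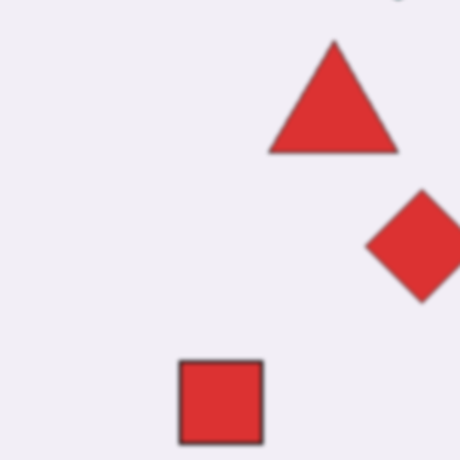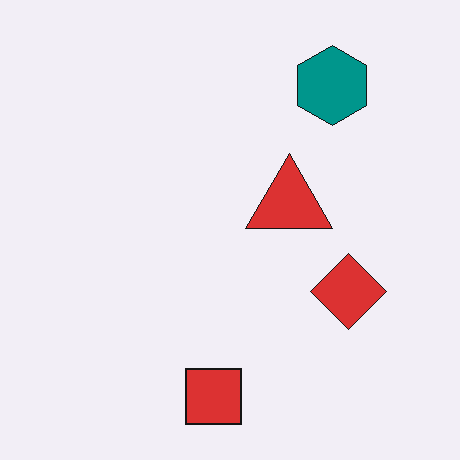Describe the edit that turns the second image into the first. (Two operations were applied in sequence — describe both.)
This is the original image given a subtle gaussian blur, then cropped slightly and scaled back up.

Shape edges and outlines are uniformly softened across the whole image. The visible shapes are larger and the field of view is narrower; shapes near the original edges may be partly or wholly outside the frame — a crop-and-rescale.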